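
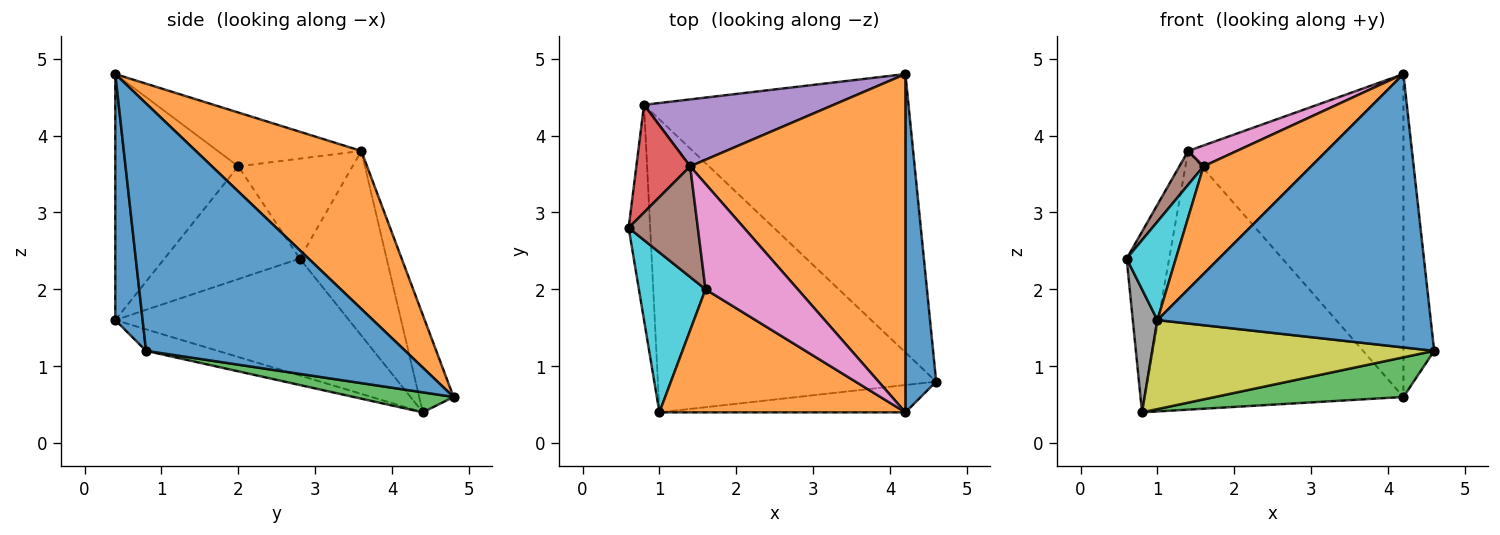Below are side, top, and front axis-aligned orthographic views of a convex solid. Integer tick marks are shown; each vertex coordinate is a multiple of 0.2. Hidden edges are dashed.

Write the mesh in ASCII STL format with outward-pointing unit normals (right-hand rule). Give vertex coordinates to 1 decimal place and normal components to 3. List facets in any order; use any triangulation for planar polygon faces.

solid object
 facet normal 0.986 0.117 0.122
  outer loop
   vertex 4.2 0.4 4.8
   vertex 4.6 0.8 1.2
   vertex 4.2 4.8 0.6
  endloop
 endfacet
 facet normal 0.469 0.610 0.639
  outer loop
   vertex 1.4 3.6 3.8
   vertex 4.2 0.4 4.8
   vertex 4.2 4.8 0.6
  endloop
 endfacet
 facet normal 0.075 -0.141 -0.987
  outer loop
   vertex 0.8 4.4 0.4
   vertex 4.2 4.8 0.6
   vertex 4.6 0.8 1.2
  endloop
 endfacet
 facet normal -0.869 0.425 0.253
  outer loop
   vertex 0.8 4.4 0.4
   vertex 0.6 2.8 2.4
   vertex 1.4 3.6 3.8
  endloop
 endfacet
 facet normal -0.128 0.960 0.248
  outer loop
   vertex 0.8 4.4 0.4
   vertex 1.4 3.6 3.8
   vertex 4.2 4.8 0.6
  endloop
 endfacet
 facet normal -0.810 -0.171 0.561
  outer loop
   vertex 1.6 2.0 3.6
   vertex 1.4 3.6 3.8
   vertex 0.6 2.8 2.4
  endloop
 endfacet
 facet normal -0.497 -0.169 0.851
  outer loop
   vertex 1.6 2.0 3.6
   vertex 4.2 0.4 4.8
   vertex 1.4 3.6 3.8
  endloop
 endfacet
 facet normal -0.978 -0.103 -0.180
  outer loop
   vertex 1.0 0.4 1.6
   vertex 0.6 2.8 2.4
   vertex 0.8 4.4 0.4
  endloop
 endfacet
 facet normal -0.074 -0.290 -0.954
  outer loop
   vertex 1.0 0.4 1.6
   vertex 0.8 4.4 0.4
   vertex 4.6 0.8 1.2
  endloop
 endfacet
 facet normal -0.822 -0.299 0.485
  outer loop
   vertex 1.0 0.4 1.6
   vertex 1.6 2.0 3.6
   vertex 0.6 2.8 2.4
  endloop
 endfacet
 facet normal 0.099 -0.990 -0.099
  outer loop
   vertex 1.0 0.4 1.6
   vertex 4.6 0.8 1.2
   vertex 4.2 0.4 4.8
  endloop
 endfacet
 facet normal -0.601 -0.526 0.601
  outer loop
   vertex 1.0 0.4 1.6
   vertex 4.2 0.4 4.8
   vertex 1.6 2.0 3.6
  endloop
 endfacet
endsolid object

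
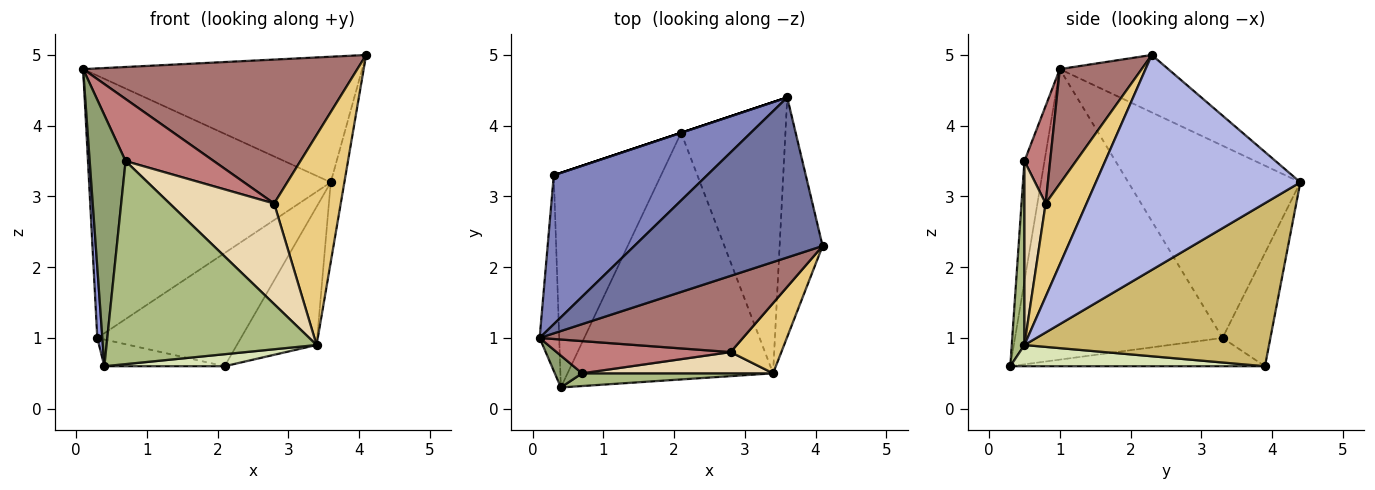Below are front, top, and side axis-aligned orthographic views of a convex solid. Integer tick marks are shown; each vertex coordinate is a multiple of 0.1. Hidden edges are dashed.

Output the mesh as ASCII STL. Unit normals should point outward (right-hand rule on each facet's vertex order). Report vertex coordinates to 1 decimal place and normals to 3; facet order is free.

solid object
 facet normal -0.233 0.600 0.765
  outer loop
   vertex 3.6 4.4 3.2
   vertex 0.1 1.0 4.8
   vertex 4.1 2.3 5.0
  endloop
 endfacet
 facet normal -0.526 0.739 0.420
  outer loop
   vertex 0.3 3.3 1.0
   vertex 0.1 1.0 4.8
   vertex 3.6 4.4 3.2
  endloop
 endfacet
 facet normal -0.997 -0.024 -0.067
  outer loop
   vertex 0.3 3.3 1.0
   vertex 0.4 0.3 0.6
   vertex 0.1 1.0 4.8
  endloop
 endfacet
 facet normal 0.978 0.065 -0.196
  outer loop
   vertex 3.4 0.5 0.9
   vertex 3.6 4.4 3.2
   vertex 4.1 2.3 5.0
  endloop
 endfacet
 facet normal -0.485 -0.868 0.110
  outer loop
   vertex 0.7 0.5 3.5
   vertex 0.1 1.0 4.8
   vertex 0.4 0.3 0.6
  endloop
 endfacet
 facet normal 0.060 -0.996 0.062
  outer loop
   vertex 0.7 0.5 3.5
   vertex 0.4 0.3 0.6
   vertex 3.4 0.5 0.9
  endloop
 endfacet
 facet normal -0.253 0.120 -0.960
  outer loop
   vertex 2.1 3.9 0.6
   vertex 0.4 0.3 0.6
   vertex 0.3 3.3 1.0
  endloop
 endfacet
 facet normal 0.103 -0.048 -0.994
  outer loop
   vertex 2.1 3.9 0.6
   vertex 3.4 0.5 0.9
   vertex 0.4 0.3 0.6
  endloop
 endfacet
 facet normal -0.316 0.949 0.000
  outer loop
   vertex 2.1 3.9 0.6
   vertex 0.3 3.3 1.0
   vertex 3.6 4.4 3.2
  endloop
 endfacet
 facet normal 0.812 0.265 -0.520
  outer loop
   vertex 2.1 3.9 0.6
   vertex 3.6 4.4 3.2
   vertex 3.4 0.5 0.9
  endloop
 endfacet
 facet normal 0.503 -0.820 0.274
  outer loop
   vertex 2.8 0.8 2.9
   vertex 3.4 0.5 0.9
   vertex 4.1 2.3 5.0
  endloop
 endfacet
 facet normal 0.195 -0.960 0.202
  outer loop
   vertex 2.8 0.8 2.9
   vertex 0.7 0.5 3.5
   vertex 3.4 0.5 0.9
  endloop
 endfacet
 facet normal 0.255 -0.855 0.452
  outer loop
   vertex 2.8 0.8 2.9
   vertex 4.1 2.3 5.0
   vertex 0.1 1.0 4.8
  endloop
 endfacet
 facet normal 0.250 -0.859 0.446
  outer loop
   vertex 2.8 0.8 2.9
   vertex 0.1 1.0 4.8
   vertex 0.7 0.5 3.5
  endloop
 endfacet
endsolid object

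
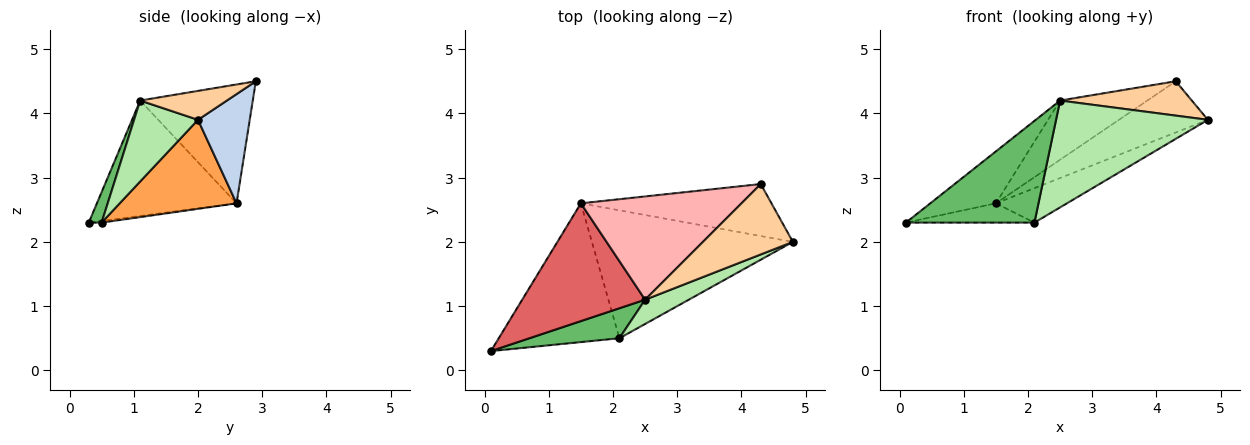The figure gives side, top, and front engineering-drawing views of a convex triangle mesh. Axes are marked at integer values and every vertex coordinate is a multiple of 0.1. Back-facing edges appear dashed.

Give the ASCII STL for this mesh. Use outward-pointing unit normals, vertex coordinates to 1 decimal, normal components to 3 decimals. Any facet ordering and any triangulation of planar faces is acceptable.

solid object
 facet normal -0.014 0.138 -0.990
  outer loop
   vertex 1.5 2.6 2.6
   vertex 2.1 0.5 2.3
   vertex 0.1 0.3 2.3
  endloop
 endfacet
 facet normal 0.378 0.650 -0.660
  outer loop
   vertex 1.5 2.6 2.6
   vertex 4.3 2.9 4.5
   vertex 4.8 2.0 3.9
  endloop
 endfacet
 facet normal 0.393 0.239 -0.888
  outer loop
   vertex 1.5 2.6 2.6
   vertex 4.8 2.0 3.9
   vertex 2.1 0.5 2.3
  endloop
 endfacet
 facet normal 0.278 -0.421 0.863
  outer loop
   vertex 2.5 1.1 4.2
   vertex 4.8 2.0 3.9
   vertex 4.3 2.9 4.5
  endloop
 endfacet
 facet normal 0.095 -0.955 0.281
  outer loop
   vertex 2.5 1.1 4.2
   vertex 0.1 0.3 2.3
   vertex 2.1 0.5 2.3
  endloop
 endfacet
 facet normal 0.380 -0.902 0.205
  outer loop
   vertex 2.5 1.1 4.2
   vertex 2.1 0.5 2.3
   vertex 4.8 2.0 3.9
  endloop
 endfacet
 facet normal -0.652 0.306 0.694
  outer loop
   vertex 2.5 1.1 4.2
   vertex 1.5 2.6 2.6
   vertex 0.1 0.3 2.3
  endloop
 endfacet
 facet normal -0.540 0.419 0.730
  outer loop
   vertex 2.5 1.1 4.2
   vertex 4.3 2.9 4.5
   vertex 1.5 2.6 2.6
  endloop
 endfacet
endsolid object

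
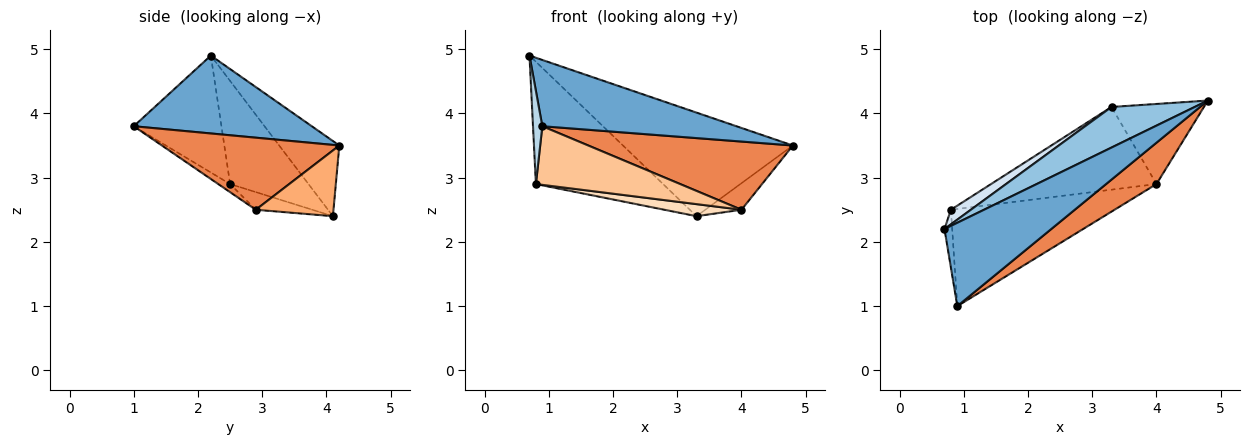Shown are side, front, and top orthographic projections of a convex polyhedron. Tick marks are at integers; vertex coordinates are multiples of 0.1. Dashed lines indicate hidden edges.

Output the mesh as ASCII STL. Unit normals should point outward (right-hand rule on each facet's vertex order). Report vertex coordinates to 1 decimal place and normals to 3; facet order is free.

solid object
 facet normal 0.496 -0.540 0.680
  outer loop
   vertex 0.9 1.0 3.8
   vertex 4.8 4.2 3.5
   vertex 0.7 2.2 4.9
  endloop
 endfacet
 facet normal -0.313 0.884 0.346
  outer loop
   vertex 3.3 4.1 2.4
   vertex 0.7 2.2 4.9
   vertex 4.8 4.2 3.5
  endloop
 endfacet
 facet normal -0.992 -0.105 -0.065
  outer loop
   vertex 0.8 2.5 2.9
   vertex 0.9 1.0 3.8
   vertex 0.7 2.2 4.9
  endloop
 endfacet
 facet normal -0.522 0.847 0.101
  outer loop
   vertex 0.8 2.5 2.9
   vertex 0.7 2.2 4.9
   vertex 3.3 4.1 2.4
  endloop
 endfacet
 facet normal 0.596 -0.687 0.416
  outer loop
   vertex 4.0 2.9 2.5
   vertex 4.8 4.2 3.5
   vertex 0.9 1.0 3.8
  endloop
 endfacet
 facet normal 0.560 0.261 -0.787
  outer loop
   vertex 4.0 2.9 2.5
   vertex 3.3 4.1 2.4
   vertex 4.8 4.2 3.5
  endloop
 endfacet
 facet normal -0.042 -0.516 -0.855
  outer loop
   vertex 4.0 2.9 2.5
   vertex 0.9 1.0 3.8
   vertex 0.8 2.5 2.9
  endloop
 endfacet
 facet normal -0.105 -0.143 -0.984
  outer loop
   vertex 4.0 2.9 2.5
   vertex 0.8 2.5 2.9
   vertex 3.3 4.1 2.4
  endloop
 endfacet
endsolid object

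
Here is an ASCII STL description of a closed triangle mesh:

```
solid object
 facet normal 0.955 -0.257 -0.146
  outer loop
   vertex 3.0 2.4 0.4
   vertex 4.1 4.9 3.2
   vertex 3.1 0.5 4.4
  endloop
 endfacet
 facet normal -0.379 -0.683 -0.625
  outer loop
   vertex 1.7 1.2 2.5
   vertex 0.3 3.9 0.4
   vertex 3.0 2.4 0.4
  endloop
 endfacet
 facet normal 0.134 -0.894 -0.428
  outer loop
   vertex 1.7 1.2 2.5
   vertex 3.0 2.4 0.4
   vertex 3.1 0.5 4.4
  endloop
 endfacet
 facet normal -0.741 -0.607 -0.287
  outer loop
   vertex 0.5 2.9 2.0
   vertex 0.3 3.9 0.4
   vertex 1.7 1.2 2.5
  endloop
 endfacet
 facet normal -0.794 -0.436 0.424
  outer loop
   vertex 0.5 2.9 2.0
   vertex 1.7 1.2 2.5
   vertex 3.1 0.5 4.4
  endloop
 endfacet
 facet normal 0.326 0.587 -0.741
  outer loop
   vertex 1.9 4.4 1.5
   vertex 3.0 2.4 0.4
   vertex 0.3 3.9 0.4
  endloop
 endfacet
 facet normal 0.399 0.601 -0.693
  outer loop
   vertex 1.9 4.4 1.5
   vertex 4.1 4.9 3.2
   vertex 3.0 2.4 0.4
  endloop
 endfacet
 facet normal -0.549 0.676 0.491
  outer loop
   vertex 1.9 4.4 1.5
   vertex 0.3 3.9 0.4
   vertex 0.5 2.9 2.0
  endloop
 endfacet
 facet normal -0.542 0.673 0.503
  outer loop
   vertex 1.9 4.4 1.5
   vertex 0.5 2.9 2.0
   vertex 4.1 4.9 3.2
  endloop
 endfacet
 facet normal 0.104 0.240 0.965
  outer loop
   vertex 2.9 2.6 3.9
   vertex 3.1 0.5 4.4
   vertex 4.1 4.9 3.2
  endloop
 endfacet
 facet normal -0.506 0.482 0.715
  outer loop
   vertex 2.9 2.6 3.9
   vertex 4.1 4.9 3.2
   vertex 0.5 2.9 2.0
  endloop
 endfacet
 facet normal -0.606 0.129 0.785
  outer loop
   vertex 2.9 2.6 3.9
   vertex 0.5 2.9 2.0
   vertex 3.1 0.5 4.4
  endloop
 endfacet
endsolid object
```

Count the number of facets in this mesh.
12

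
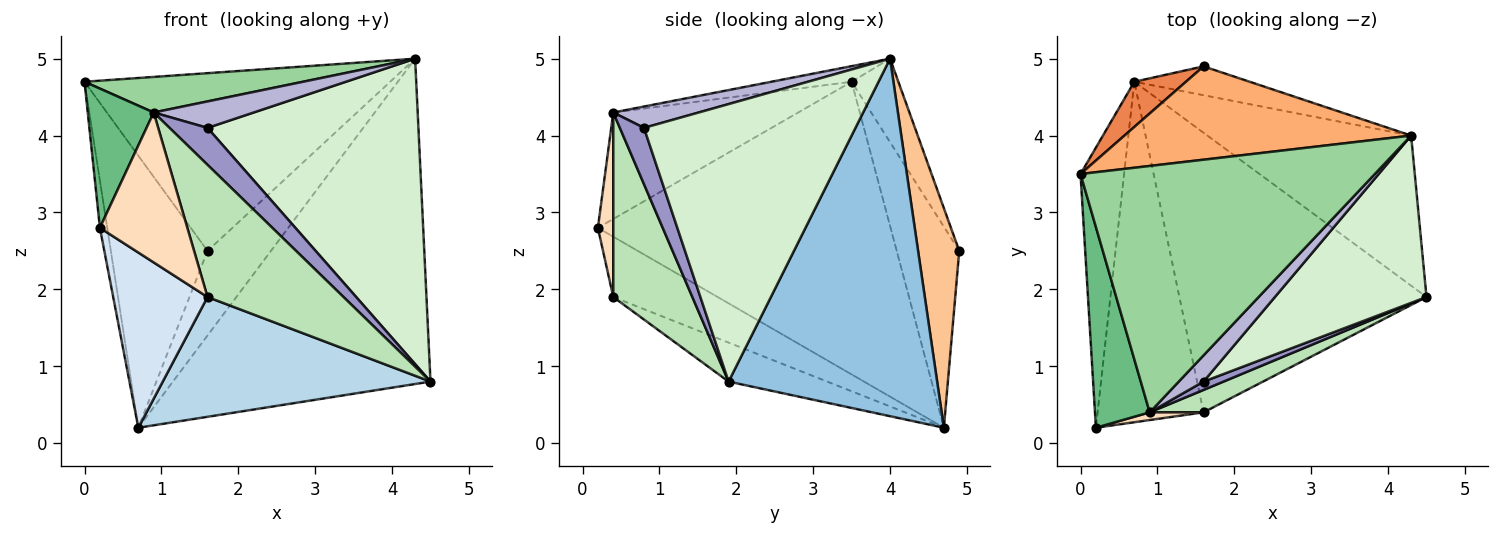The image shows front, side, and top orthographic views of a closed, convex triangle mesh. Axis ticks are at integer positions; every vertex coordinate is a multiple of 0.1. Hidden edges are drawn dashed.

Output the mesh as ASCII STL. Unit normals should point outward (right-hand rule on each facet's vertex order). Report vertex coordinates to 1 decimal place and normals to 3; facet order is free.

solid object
 facet normal -0.989 0.025 -0.147
  outer loop
   vertex 0.7 4.7 0.2
   vertex 0.2 0.2 2.8
   vertex 0.0 3.5 4.7
  endloop
 endfacet
 facet normal 0.592 0.732 -0.338
  outer loop
   vertex 4.3 4.0 5.0
   vertex 4.5 1.9 0.8
   vertex 0.7 4.7 0.2
  endloop
 endfacet
 facet normal -0.143 -0.390 -0.910
  outer loop
   vertex 1.6 0.4 1.9
   vertex 0.7 4.7 0.2
   vertex 4.5 1.9 0.8
  endloop
 endfacet
 facet normal -0.452 -0.408 -0.793
  outer loop
   vertex 1.6 0.4 1.9
   vertex 0.2 0.2 2.8
   vertex 0.7 4.7 0.2
  endloop
 endfacet
 facet normal -0.538 0.832 0.138
  outer loop
   vertex 1.6 4.9 2.5
   vertex 0.7 4.7 0.2
   vertex 0.0 3.5 4.7
  endloop
 endfacet
 facet normal -0.134 0.877 0.461
  outer loop
   vertex 1.6 4.9 2.5
   vertex 0.0 3.5 4.7
   vertex 4.3 4.0 5.0
  endloop
 endfacet
 facet normal 0.523 0.807 -0.275
  outer loop
   vertex 1.6 4.9 2.5
   vertex 4.3 4.0 5.0
   vertex 0.7 4.7 0.2
  endloop
 endfacet
 facet normal 0.173 -0.984 0.050
  outer loop
   vertex 0.9 0.4 4.3
   vertex 0.2 0.2 2.8
   vertex 1.6 0.4 1.9
  endloop
 endfacet
 facet normal -0.848 -0.302 0.436
  outer loop
   vertex 0.9 0.4 4.3
   vertex 0.0 3.5 4.7
   vertex 0.2 0.2 2.8
  endloop
 endfacet
 facet normal -0.052 -0.143 0.988
  outer loop
   vertex 0.9 0.4 4.3
   vertex 4.3 4.0 5.0
   vertex 0.0 3.5 4.7
  endloop
 endfacet
 facet normal 0.497 -0.855 0.145
  outer loop
   vertex 0.9 0.4 4.3
   vertex 1.6 0.4 1.9
   vertex 4.5 1.9 0.8
  endloop
 endfacet
 facet normal 0.660 -0.659 0.361
  outer loop
   vertex 1.6 0.8 4.1
   vertex 4.5 1.9 0.8
   vertex 4.3 4.0 5.0
  endloop
 endfacet
 facet normal 0.527 -0.829 0.187
  outer loop
   vertex 1.6 0.8 4.1
   vertex 0.9 0.4 4.3
   vertex 4.5 1.9 0.8
  endloop
 endfacet
 facet normal 0.519 -0.607 0.602
  outer loop
   vertex 1.6 0.8 4.1
   vertex 4.3 4.0 5.0
   vertex 0.9 0.4 4.3
  endloop
 endfacet
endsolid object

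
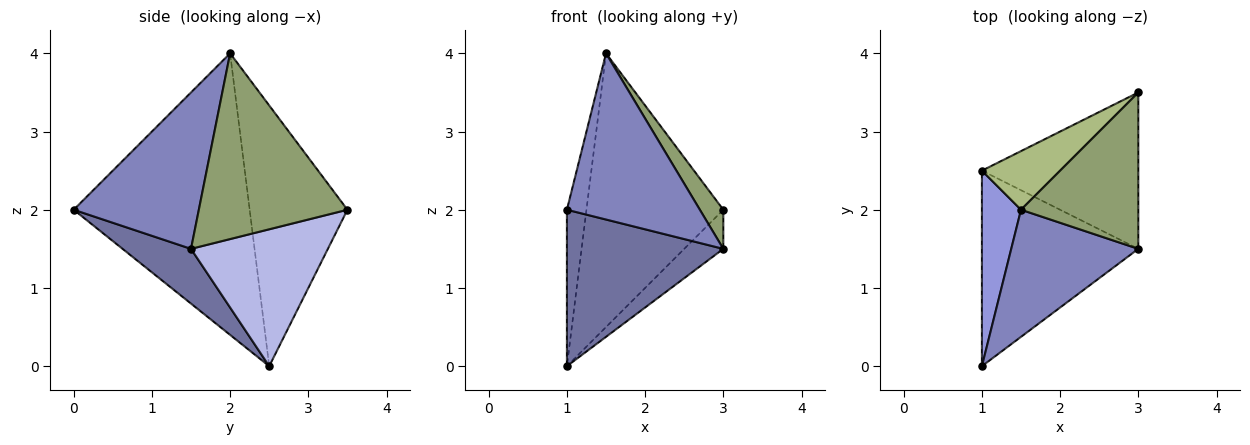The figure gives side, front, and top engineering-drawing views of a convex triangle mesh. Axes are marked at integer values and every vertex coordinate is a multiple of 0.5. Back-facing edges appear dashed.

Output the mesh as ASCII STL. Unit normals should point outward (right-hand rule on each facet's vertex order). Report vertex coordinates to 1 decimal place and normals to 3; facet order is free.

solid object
 facet normal 0.264 -0.603 -0.753
  outer loop
   vertex 1.0 2.5 0.0
   vertex 3.0 1.5 1.5
   vertex 1.0 0.0 2.0
  endloop
 endfacet
 facet normal 0.599 -0.636 0.487
  outer loop
   vertex 1.5 2.0 4.0
   vertex 1.0 0.0 2.0
   vertex 3.0 1.5 1.5
  endloop
 endfacet
 facet normal -0.985 0.109 0.137
  outer loop
   vertex 1.5 2.0 4.0
   vertex 1.0 2.5 0.0
   vertex 1.0 0.0 2.0
  endloop
 endfacet
 facet normal 0.647 0.185 -0.740
  outer loop
   vertex 3.0 3.5 2.0
   vertex 3.0 1.5 1.5
   vertex 1.0 2.5 0.0
  endloop
 endfacet
 facet normal 0.838 -0.132 0.529
  outer loop
   vertex 3.0 3.5 2.0
   vertex 1.5 2.0 4.0
   vertex 3.0 1.5 1.5
  endloop
 endfacet
 facet normal -0.573 0.802 0.172
  outer loop
   vertex 3.0 3.5 2.0
   vertex 1.0 2.5 0.0
   vertex 1.5 2.0 4.0
  endloop
 endfacet
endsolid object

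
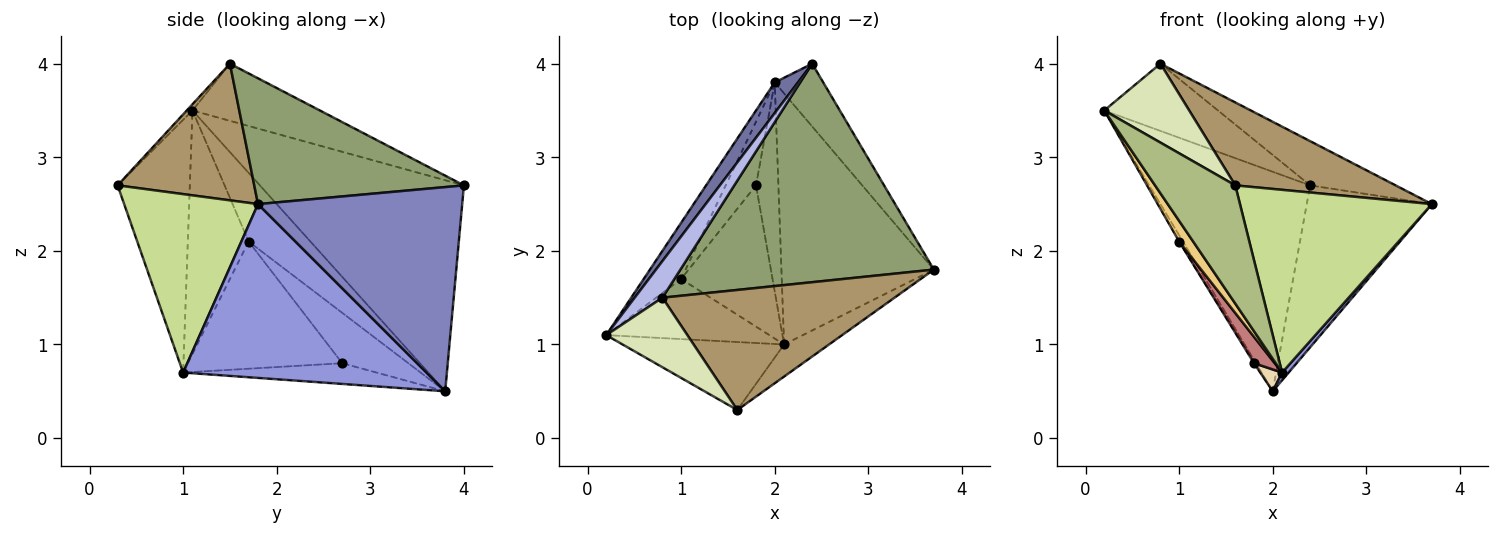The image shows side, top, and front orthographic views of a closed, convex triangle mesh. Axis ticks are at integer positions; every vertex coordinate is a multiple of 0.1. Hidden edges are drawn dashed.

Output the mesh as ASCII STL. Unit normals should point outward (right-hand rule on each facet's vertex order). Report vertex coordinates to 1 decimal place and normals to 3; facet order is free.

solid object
 facet normal -0.782 0.617 0.086
  outer loop
   vertex 2.0 3.8 0.5
   vertex 0.2 1.1 3.5
   vertex 2.4 4.0 2.7
  endloop
 endfacet
 facet normal 0.836 0.512 -0.198
  outer loop
   vertex 2.0 3.8 0.5
   vertex 2.4 4.0 2.7
   vertex 3.7 1.8 2.5
  endloop
 endfacet
 facet normal 0.752 -0.020 -0.659
  outer loop
   vertex 2.1 1.0 0.7
   vertex 2.0 3.8 0.5
   vertex 3.7 1.8 2.5
  endloop
 endfacet
 facet normal -0.701 0.626 0.341
  outer loop
   vertex 0.8 1.5 4.0
   vertex 2.4 4.0 2.7
   vertex 0.2 1.1 3.5
  endloop
 endfacet
 facet normal 0.437 0.178 0.881
  outer loop
   vertex 0.8 1.5 4.0
   vertex 3.7 1.8 2.5
   vertex 2.4 4.0 2.7
  endloop
 endfacet
 facet normal -0.615 -0.683 -0.393
  outer loop
   vertex 1.6 0.3 2.7
   vertex 0.2 1.1 3.5
   vertex 2.1 1.0 0.7
  endloop
 endfacet
 facet normal 0.566 -0.812 -0.143
  outer loop
   vertex 1.6 0.3 2.7
   vertex 2.1 1.0 0.7
   vertex 3.7 1.8 2.5
  endloop
 endfacet
 facet normal -0.051 -0.749 0.660
  outer loop
   vertex 1.6 0.3 2.7
   vertex 0.8 1.5 4.0
   vertex 0.2 1.1 3.5
  endloop
 endfacet
 facet normal 0.436 -0.512 0.740
  outer loop
   vertex 1.6 0.3 2.7
   vertex 3.7 1.8 2.5
   vertex 0.8 1.5 4.0
  endloop
 endfacet
 facet normal -0.877 0.053 -0.478
  outer loop
   vertex 1.0 1.7 2.1
   vertex 0.2 1.1 3.5
   vertex 2.0 3.8 0.5
  endloop
 endfacet
 facet normal -0.816 -0.188 -0.547
  outer loop
   vertex 1.0 1.7 2.1
   vertex 2.1 1.0 0.7
   vertex 0.2 1.1 3.5
  endloop
 endfacet
 facet normal -0.677 -0.076 -0.732
  outer loop
   vertex 1.8 2.7 0.8
   vertex 2.0 3.8 0.5
   vertex 2.1 1.0 0.7
  endloop
 endfacet
 facet normal -0.857 0.015 -0.516
  outer loop
   vertex 1.8 2.7 0.8
   vertex 1.0 1.7 2.1
   vertex 2.0 3.8 0.5
  endloop
 endfacet
 facet normal -0.807 -0.108 -0.580
  outer loop
   vertex 1.8 2.7 0.8
   vertex 2.1 1.0 0.7
   vertex 1.0 1.7 2.1
  endloop
 endfacet
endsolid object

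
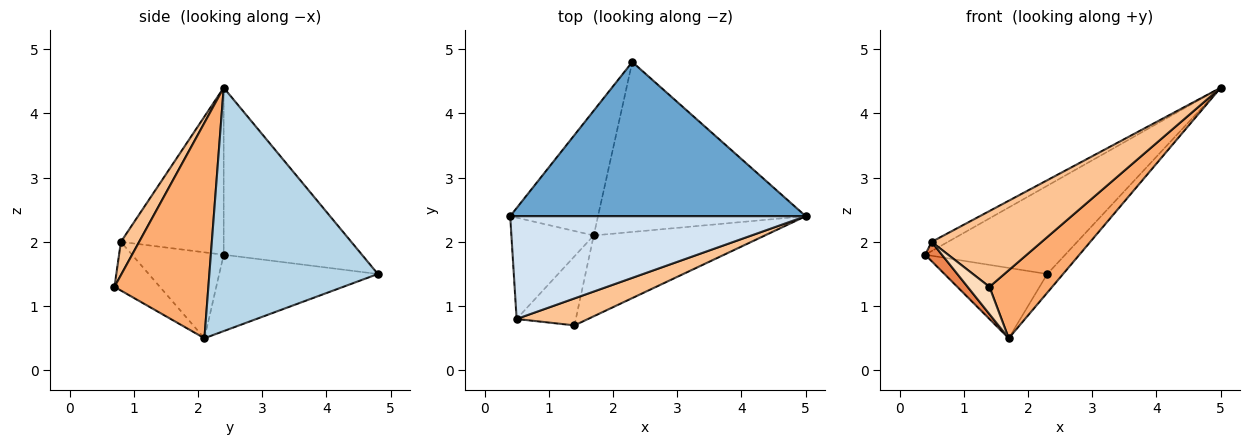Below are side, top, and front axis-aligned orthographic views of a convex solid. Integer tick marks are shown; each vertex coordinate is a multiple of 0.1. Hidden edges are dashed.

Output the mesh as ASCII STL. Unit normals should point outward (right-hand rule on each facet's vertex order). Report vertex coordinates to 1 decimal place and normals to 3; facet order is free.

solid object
 facet normal -0.440 0.446 0.779
  outer loop
   vertex 2.3 4.8 1.5
   vertex 0.4 2.4 1.8
   vertex 5.0 2.4 4.4
  endloop
 endfacet
 facet normal -0.604 0.391 -0.694
  outer loop
   vertex 1.7 2.1 0.5
   vertex 0.4 2.4 1.8
   vertex 2.3 4.8 1.5
  endloop
 endfacet
 facet normal 0.759 0.071 -0.647
  outer loop
   vertex 1.7 2.1 0.5
   vertex 2.3 4.8 1.5
   vertex 5.0 2.4 4.4
  endloop
 endfacet
 facet normal -0.491 0.078 0.868
  outer loop
   vertex 0.5 0.8 2.0
   vertex 5.0 2.4 4.4
   vertex 0.4 2.4 1.8
  endloop
 endfacet
 facet normal -0.716 -0.130 -0.686
  outer loop
   vertex 0.5 0.8 2.0
   vertex 0.4 2.4 1.8
   vertex 1.7 2.1 0.5
  endloop
 endfacet
 facet normal 0.694 -0.464 -0.551
  outer loop
   vertex 1.4 0.7 1.3
   vertex 1.7 2.1 0.5
   vertex 5.0 2.4 4.4
  endloop
 endfacet
 facet normal 0.154 -0.931 0.331
  outer loop
   vertex 1.4 0.7 1.3
   vertex 5.0 2.4 4.4
   vertex 0.5 0.8 2.0
  endloop
 endfacet
 facet normal -0.607 -0.292 -0.739
  outer loop
   vertex 1.4 0.7 1.3
   vertex 0.5 0.8 2.0
   vertex 1.7 2.1 0.5
  endloop
 endfacet
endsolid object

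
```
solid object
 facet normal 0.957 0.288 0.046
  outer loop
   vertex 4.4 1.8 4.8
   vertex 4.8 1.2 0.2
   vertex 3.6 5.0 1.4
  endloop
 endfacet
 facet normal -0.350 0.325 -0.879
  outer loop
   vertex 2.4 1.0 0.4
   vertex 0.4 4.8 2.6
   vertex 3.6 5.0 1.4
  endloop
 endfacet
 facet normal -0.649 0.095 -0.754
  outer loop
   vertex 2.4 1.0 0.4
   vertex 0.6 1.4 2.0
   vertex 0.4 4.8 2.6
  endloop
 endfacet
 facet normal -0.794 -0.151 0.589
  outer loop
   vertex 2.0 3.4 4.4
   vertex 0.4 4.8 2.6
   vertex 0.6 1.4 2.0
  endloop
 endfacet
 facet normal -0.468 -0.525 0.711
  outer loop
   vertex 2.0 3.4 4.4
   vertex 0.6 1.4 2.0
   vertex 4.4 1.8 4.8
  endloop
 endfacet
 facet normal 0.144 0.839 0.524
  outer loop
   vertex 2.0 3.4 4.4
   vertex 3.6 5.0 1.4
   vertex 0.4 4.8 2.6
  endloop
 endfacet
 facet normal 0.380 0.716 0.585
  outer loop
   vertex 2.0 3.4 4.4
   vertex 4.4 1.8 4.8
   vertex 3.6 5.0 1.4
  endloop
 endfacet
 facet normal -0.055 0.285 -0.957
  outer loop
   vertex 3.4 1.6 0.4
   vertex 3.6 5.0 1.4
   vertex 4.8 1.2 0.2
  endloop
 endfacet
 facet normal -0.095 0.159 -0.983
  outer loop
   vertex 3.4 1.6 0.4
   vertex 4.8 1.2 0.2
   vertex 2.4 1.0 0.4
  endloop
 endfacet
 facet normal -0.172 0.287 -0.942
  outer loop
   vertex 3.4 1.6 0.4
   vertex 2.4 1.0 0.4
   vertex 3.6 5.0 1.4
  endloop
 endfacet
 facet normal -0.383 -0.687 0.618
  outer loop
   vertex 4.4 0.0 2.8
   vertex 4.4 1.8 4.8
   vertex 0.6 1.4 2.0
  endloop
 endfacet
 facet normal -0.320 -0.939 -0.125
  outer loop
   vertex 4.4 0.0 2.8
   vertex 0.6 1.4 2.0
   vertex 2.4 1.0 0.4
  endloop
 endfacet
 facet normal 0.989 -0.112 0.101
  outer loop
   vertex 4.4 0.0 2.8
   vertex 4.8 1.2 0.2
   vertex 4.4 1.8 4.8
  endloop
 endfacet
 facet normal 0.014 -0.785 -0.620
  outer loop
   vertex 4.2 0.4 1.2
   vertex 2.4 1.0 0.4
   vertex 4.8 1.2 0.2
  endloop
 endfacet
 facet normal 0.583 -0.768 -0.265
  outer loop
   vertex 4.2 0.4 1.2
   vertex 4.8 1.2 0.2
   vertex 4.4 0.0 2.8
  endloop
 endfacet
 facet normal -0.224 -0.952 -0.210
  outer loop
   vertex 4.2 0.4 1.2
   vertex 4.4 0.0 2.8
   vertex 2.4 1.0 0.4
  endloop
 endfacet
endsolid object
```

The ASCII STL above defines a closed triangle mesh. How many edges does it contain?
24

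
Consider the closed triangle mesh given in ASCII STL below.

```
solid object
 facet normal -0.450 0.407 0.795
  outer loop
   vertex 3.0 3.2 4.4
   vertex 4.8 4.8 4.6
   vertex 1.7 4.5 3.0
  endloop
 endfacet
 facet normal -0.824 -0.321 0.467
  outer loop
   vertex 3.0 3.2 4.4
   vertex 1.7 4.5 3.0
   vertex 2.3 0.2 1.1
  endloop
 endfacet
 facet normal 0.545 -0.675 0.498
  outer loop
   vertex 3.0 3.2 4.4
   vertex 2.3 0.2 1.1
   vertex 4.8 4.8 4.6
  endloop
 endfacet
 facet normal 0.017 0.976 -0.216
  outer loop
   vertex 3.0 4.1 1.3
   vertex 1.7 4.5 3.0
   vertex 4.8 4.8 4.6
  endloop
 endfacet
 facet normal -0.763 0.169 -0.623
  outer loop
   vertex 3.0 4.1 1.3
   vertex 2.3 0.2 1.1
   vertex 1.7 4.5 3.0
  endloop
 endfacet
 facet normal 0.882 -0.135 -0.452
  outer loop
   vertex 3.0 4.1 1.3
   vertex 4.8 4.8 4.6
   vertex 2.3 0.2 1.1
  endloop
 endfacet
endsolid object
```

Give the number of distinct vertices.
5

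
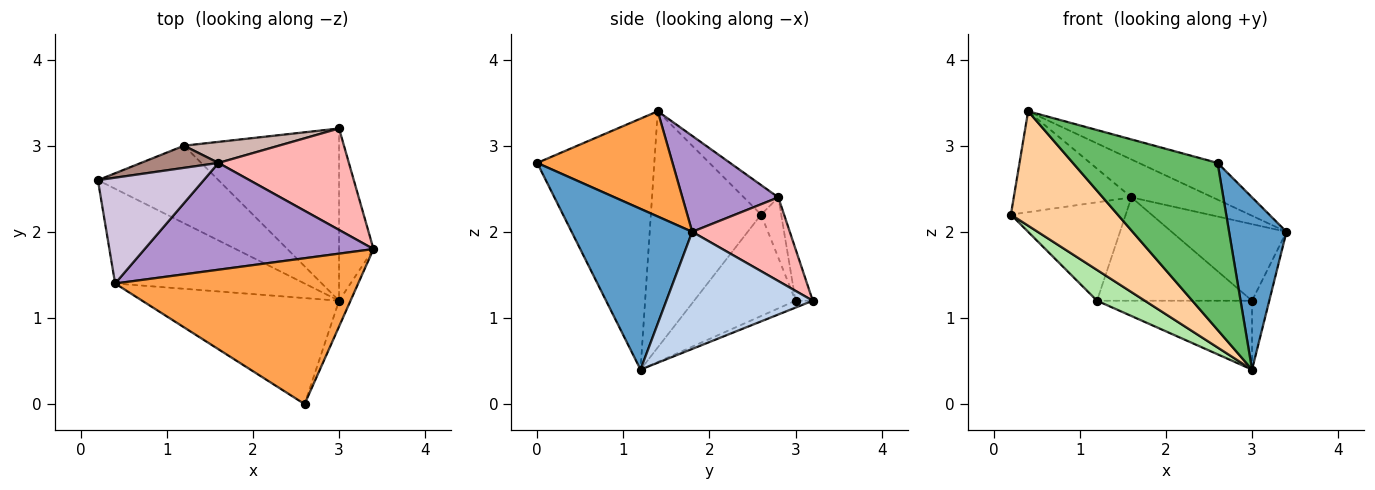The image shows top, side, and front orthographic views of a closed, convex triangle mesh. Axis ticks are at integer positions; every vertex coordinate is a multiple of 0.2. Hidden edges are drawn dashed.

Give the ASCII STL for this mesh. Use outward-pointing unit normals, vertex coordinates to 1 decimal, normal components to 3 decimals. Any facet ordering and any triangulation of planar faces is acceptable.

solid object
 facet normal 0.901 -0.429 -0.064
  outer loop
   vertex 3.0 1.2 0.4
   vertex 3.4 1.8 2.0
   vertex 2.6 0.0 2.8
  endloop
 endfacet
 facet normal 0.953 0.112 -0.280
  outer loop
   vertex 3.0 3.2 1.2
   vertex 3.4 1.8 2.0
   vertex 3.0 1.2 0.4
  endloop
 endfacet
 facet normal 0.387 0.225 0.894
  outer loop
   vertex 0.4 1.4 3.4
   vertex 2.6 0.0 2.8
   vertex 3.4 1.8 2.0
  endloop
 endfacet
 facet normal -0.622 -0.603 -0.499
  outer loop
   vertex 0.4 1.4 3.4
   vertex 0.2 2.6 2.2
   vertex 3.0 1.2 0.4
  endloop
 endfacet
 facet normal -0.564 -0.697 -0.443
  outer loop
   vertex 0.4 1.4 3.4
   vertex 3.0 1.2 0.4
   vertex 2.6 0.0 2.8
  endloop
 endfacet
 facet normal -0.616 -0.291 -0.732
  outer loop
   vertex 1.2 3.0 1.2
   vertex 3.0 1.2 0.4
   vertex 0.2 2.6 2.2
  endloop
 endfacet
 facet normal -0.041 0.371 -0.928
  outer loop
   vertex 1.2 3.0 1.2
   vertex 3.0 3.2 1.2
   vertex 3.0 1.2 0.4
  endloop
 endfacet
 facet normal 0.456 0.536 0.710
  outer loop
   vertex 1.6 2.8 2.4
   vertex 3.4 1.8 2.0
   vertex 3.0 3.2 1.2
  endloop
 endfacet
 facet normal 0.368 0.311 0.876
  outer loop
   vertex 1.6 2.8 2.4
   vertex 0.4 1.4 3.4
   vertex 3.4 1.8 2.0
  endloop
 endfacet
 facet normal -0.198 0.676 0.709
  outer loop
   vertex 1.6 2.8 2.4
   vertex 0.2 2.6 2.2
   vertex 0.4 1.4 3.4
  endloop
 endfacet
 facet normal -0.168 0.962 0.216
  outer loop
   vertex 1.6 2.8 2.4
   vertex 1.2 3.0 1.2
   vertex 0.2 2.6 2.2
  endloop
 endfacet
 facet normal -0.108 0.974 0.198
  outer loop
   vertex 1.6 2.8 2.4
   vertex 3.0 3.2 1.2
   vertex 1.2 3.0 1.2
  endloop
 endfacet
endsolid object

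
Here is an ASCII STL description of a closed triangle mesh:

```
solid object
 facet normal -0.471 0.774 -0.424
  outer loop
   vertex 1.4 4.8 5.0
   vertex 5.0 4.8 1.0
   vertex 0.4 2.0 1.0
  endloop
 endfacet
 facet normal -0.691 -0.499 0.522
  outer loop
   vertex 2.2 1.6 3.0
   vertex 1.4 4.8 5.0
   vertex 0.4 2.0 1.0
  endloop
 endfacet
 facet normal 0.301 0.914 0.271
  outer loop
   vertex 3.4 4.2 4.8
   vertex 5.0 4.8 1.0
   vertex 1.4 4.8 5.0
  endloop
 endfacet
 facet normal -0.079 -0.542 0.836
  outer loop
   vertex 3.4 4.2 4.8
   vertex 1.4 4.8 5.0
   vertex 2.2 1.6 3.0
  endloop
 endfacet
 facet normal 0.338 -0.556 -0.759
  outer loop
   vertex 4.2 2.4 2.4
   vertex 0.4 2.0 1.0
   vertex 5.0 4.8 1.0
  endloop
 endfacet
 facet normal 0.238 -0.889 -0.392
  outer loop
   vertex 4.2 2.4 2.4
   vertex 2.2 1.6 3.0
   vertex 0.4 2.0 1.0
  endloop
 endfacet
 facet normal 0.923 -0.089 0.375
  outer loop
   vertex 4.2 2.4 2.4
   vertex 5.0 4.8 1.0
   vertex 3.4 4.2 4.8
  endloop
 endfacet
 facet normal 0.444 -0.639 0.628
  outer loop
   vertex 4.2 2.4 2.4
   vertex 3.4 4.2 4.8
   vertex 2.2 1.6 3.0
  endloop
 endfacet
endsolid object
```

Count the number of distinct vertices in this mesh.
6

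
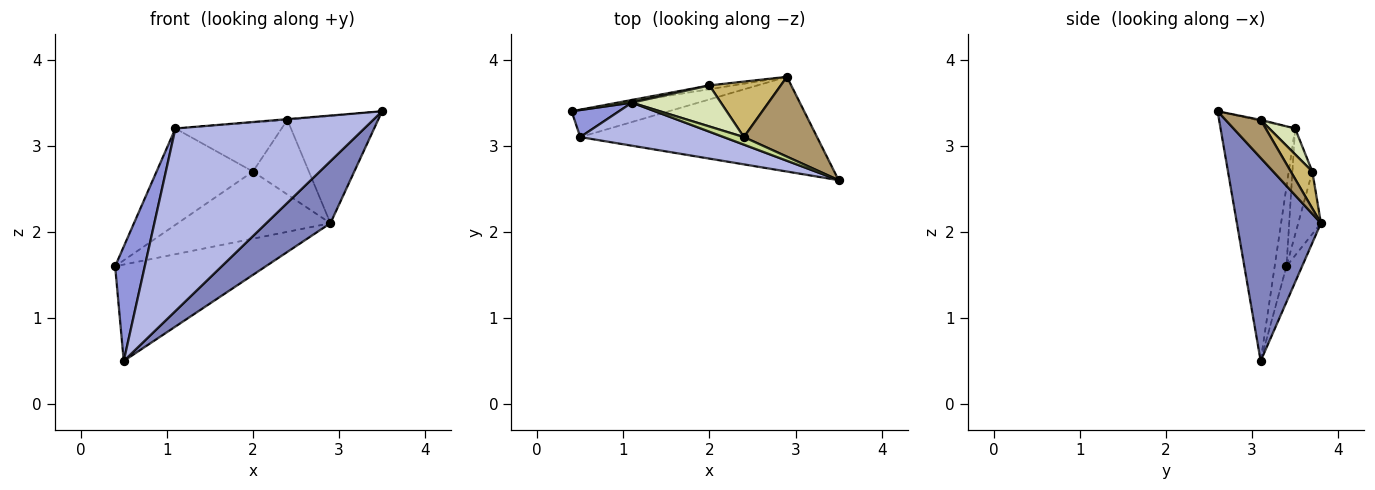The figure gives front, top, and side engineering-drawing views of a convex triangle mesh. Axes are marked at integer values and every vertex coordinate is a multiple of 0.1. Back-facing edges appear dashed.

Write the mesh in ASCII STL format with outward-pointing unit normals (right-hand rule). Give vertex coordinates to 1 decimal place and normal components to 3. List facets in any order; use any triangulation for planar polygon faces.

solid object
 facet normal -0.099 0.958 -0.270
  outer loop
   vertex 0.5 3.1 0.5
   vertex 0.4 3.4 1.6
   vertex 2.9 3.8 2.1
  endloop
 endfacet
 facet normal 0.583 -0.445 -0.680
  outer loop
   vertex 0.5 3.1 0.5
   vertex 2.9 3.8 2.1
   vertex 3.5 2.6 3.4
  endloop
 endfacet
 facet normal -0.361 -0.908 0.215
  outer loop
   vertex 1.1 3.5 3.2
   vertex 0.4 3.4 1.6
   vertex 0.5 3.1 0.5
  endloop
 endfacet
 facet normal -0.359 -0.909 0.214
  outer loop
   vertex 1.1 3.5 3.2
   vertex 0.5 3.1 0.5
   vertex 3.5 2.6 3.4
  endloop
 endfacet
 facet normal -0.147 0.988 -0.056
  outer loop
   vertex 2.0 3.7 2.7
   vertex 2.9 3.8 2.1
   vertex 0.4 3.4 1.6
  endloop
 endfacet
 facet normal -0.202 0.979 0.027
  outer loop
   vertex 2.0 3.7 2.7
   vertex 0.4 3.4 1.6
   vertex 1.1 3.5 3.2
  endloop
 endfacet
 facet normal -0.047 0.095 0.994
  outer loop
   vertex 2.4 3.1 3.3
   vertex 1.1 3.5 3.2
   vertex 3.5 2.6 3.4
  endloop
 endfacet
 facet normal 0.183 0.754 0.631
  outer loop
   vertex 2.4 3.1 3.3
   vertex 2.0 3.7 2.7
   vertex 1.1 3.5 3.2
  endloop
 endfacet
 facet normal 0.296 0.766 0.570
  outer loop
   vertex 2.4 3.1 3.3
   vertex 3.5 2.6 3.4
   vertex 2.9 3.8 2.1
  endloop
 endfacet
 facet normal 0.295 0.767 0.570
  outer loop
   vertex 2.4 3.1 3.3
   vertex 2.9 3.8 2.1
   vertex 2.0 3.7 2.7
  endloop
 endfacet
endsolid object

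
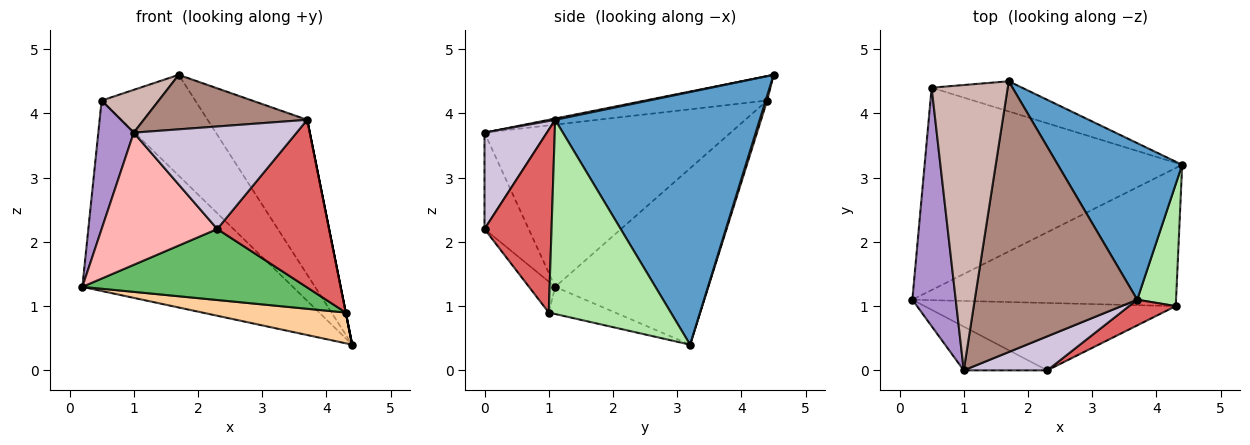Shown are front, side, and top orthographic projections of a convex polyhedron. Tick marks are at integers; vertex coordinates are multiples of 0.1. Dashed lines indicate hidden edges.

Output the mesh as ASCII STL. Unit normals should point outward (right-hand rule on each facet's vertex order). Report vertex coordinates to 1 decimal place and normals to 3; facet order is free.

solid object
 facet normal 0.822 0.400 0.405
  outer loop
   vertex 3.7 1.1 3.9
   vertex 4.4 3.2 0.4
   vertex 1.7 4.5 4.6
  endloop
 endfacet
 facet normal -0.446 0.613 -0.652
  outer loop
   vertex 0.5 4.4 4.2
   vertex 4.4 3.2 0.4
   vertex 0.2 1.1 1.3
  endloop
 endfacet
 facet normal 0.016 0.958 -0.286
  outer loop
   vertex 0.5 4.4 4.2
   vertex 1.7 4.5 4.6
   vertex 4.4 3.2 0.4
  endloop
 endfacet
 facet normal -0.100 -0.216 -0.971
  outer loop
   vertex 4.3 1.0 0.9
   vertex 0.2 1.1 1.3
   vertex 4.4 3.2 0.4
  endloop
 endfacet
 facet normal -0.085 -0.723 -0.686
  outer loop
   vertex 4.3 1.0 0.9
   vertex 2.3 0.0 2.2
   vertex 0.2 1.1 1.3
  endloop
 endfacet
 facet normal 0.981 0.000 0.196
  outer loop
   vertex 4.3 1.0 0.9
   vertex 4.4 3.2 0.4
   vertex 3.7 1.1 3.9
  endloop
 endfacet
 facet normal 0.510 -0.850 0.130
  outer loop
   vertex 4.3 1.0 0.9
   vertex 3.7 1.1 3.9
   vertex 2.3 0.0 2.2
  endloop
 endfacet
 facet normal -0.341 -0.892 -0.295
  outer loop
   vertex 1.0 0.0 3.7
   vertex 0.2 1.1 1.3
   vertex 2.3 0.0 2.2
  endloop
 endfacet
 facet normal -0.957 -0.138 0.256
  outer loop
   vertex 1.0 0.0 3.7
   vertex 0.5 4.4 4.2
   vertex 0.2 1.1 1.3
  endloop
 endfacet
 facet normal 0.342 -0.892 0.296
  outer loop
   vertex 1.0 0.0 3.7
   vertex 2.3 0.0 2.2
   vertex 3.7 1.1 3.9
  endloop
 endfacet
 facet normal 0.008 -0.197 0.980
  outer loop
   vertex 1.0 0.0 3.7
   vertex 3.7 1.1 3.9
   vertex 1.7 4.5 4.6
  endloop
 endfacet
 facet normal -0.302 -0.141 0.943
  outer loop
   vertex 1.0 0.0 3.7
   vertex 1.7 4.5 4.6
   vertex 0.5 4.4 4.2
  endloop
 endfacet
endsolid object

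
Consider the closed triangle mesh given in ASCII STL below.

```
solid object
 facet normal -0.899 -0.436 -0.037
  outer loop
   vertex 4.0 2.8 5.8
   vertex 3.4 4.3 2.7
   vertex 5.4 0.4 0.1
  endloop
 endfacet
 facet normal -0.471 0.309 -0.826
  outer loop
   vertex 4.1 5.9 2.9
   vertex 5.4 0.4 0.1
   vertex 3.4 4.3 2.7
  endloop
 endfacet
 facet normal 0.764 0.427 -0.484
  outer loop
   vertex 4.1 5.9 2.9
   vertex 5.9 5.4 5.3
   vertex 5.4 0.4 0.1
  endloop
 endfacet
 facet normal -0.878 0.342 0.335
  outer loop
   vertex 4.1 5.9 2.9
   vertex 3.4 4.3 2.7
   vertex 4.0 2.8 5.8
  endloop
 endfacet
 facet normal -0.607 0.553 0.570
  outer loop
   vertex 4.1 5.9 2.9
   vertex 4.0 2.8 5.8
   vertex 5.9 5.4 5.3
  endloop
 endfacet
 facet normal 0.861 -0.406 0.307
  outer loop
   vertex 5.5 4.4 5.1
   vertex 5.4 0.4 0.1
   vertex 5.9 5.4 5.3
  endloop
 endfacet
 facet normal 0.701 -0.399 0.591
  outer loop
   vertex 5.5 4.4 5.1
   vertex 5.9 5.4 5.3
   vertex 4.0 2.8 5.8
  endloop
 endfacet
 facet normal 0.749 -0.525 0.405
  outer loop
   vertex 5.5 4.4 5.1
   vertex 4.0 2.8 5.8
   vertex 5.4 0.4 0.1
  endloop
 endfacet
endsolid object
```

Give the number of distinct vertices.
6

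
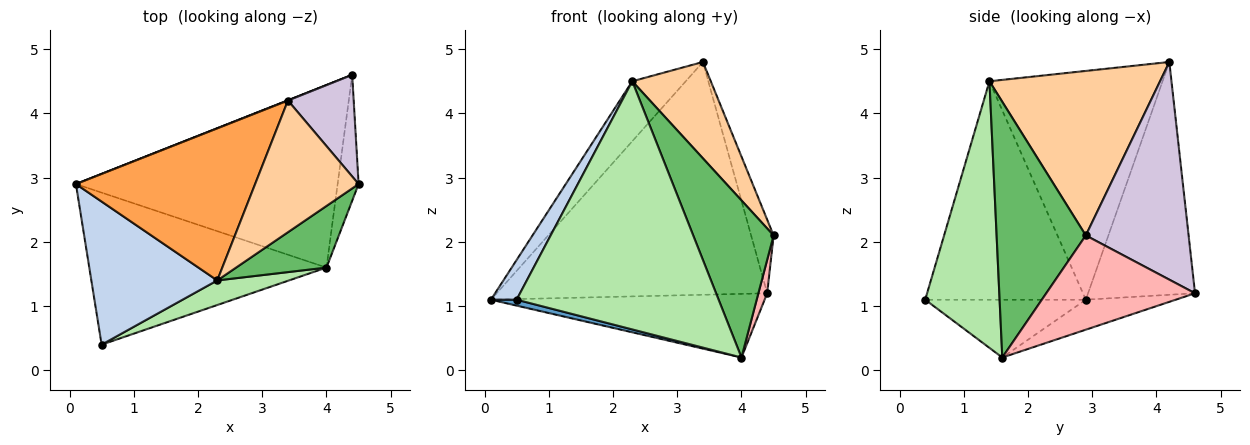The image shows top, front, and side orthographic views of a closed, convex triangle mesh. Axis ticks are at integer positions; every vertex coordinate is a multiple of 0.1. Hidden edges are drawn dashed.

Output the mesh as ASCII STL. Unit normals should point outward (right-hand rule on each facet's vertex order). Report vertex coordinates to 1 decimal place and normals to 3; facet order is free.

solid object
 facet normal -0.237 -0.038 -0.971
  outer loop
   vertex 4.0 1.6 0.2
   vertex 0.5 0.4 1.1
   vertex 0.1 2.9 1.1
  endloop
 endfacet
 facet normal -0.858 -0.137 0.495
  outer loop
   vertex 2.3 1.4 4.5
   vertex 0.1 2.9 1.1
   vertex 0.5 0.4 1.1
  endloop
 endfacet
 facet normal -0.765 0.236 0.599
  outer loop
   vertex 2.3 1.4 4.5
   vertex 3.4 4.2 4.8
   vertex 0.1 2.9 1.1
  endloop
 endfacet
 facet normal 0.789 -0.363 0.496
  outer loop
   vertex 2.3 1.4 4.5
   vertex 4.5 2.9 2.1
   vertex 3.4 4.2 4.8
  endloop
 endfacet
 facet normal 0.719 -0.648 0.254
  outer loop
   vertex 2.3 1.4 4.5
   vertex 4.0 1.6 0.2
   vertex 4.5 2.9 2.1
  endloop
 endfacet
 facet normal 0.344 -0.934 0.093
  outer loop
   vertex 2.3 1.4 4.5
   vertex 0.5 0.4 1.1
   vertex 4.0 1.6 0.2
  endloop
 endfacet
 facet normal -0.108 0.327 -0.939
  outer loop
   vertex 4.4 4.6 1.2
   vertex 4.0 1.6 0.2
   vertex 0.1 2.9 1.1
  endloop
 endfacet
 facet normal 0.974 -0.058 -0.217
  outer loop
   vertex 4.4 4.6 1.2
   vertex 4.5 2.9 2.1
   vertex 4.0 1.6 0.2
  endloop
 endfacet
 facet normal -0.368 0.930 0.001
  outer loop
   vertex 4.4 4.6 1.2
   vertex 0.1 2.9 1.1
   vertex 3.4 4.2 4.8
  endloop
 endfacet
 facet normal 0.937 0.205 0.283
  outer loop
   vertex 4.4 4.6 1.2
   vertex 3.4 4.2 4.8
   vertex 4.5 2.9 2.1
  endloop
 endfacet
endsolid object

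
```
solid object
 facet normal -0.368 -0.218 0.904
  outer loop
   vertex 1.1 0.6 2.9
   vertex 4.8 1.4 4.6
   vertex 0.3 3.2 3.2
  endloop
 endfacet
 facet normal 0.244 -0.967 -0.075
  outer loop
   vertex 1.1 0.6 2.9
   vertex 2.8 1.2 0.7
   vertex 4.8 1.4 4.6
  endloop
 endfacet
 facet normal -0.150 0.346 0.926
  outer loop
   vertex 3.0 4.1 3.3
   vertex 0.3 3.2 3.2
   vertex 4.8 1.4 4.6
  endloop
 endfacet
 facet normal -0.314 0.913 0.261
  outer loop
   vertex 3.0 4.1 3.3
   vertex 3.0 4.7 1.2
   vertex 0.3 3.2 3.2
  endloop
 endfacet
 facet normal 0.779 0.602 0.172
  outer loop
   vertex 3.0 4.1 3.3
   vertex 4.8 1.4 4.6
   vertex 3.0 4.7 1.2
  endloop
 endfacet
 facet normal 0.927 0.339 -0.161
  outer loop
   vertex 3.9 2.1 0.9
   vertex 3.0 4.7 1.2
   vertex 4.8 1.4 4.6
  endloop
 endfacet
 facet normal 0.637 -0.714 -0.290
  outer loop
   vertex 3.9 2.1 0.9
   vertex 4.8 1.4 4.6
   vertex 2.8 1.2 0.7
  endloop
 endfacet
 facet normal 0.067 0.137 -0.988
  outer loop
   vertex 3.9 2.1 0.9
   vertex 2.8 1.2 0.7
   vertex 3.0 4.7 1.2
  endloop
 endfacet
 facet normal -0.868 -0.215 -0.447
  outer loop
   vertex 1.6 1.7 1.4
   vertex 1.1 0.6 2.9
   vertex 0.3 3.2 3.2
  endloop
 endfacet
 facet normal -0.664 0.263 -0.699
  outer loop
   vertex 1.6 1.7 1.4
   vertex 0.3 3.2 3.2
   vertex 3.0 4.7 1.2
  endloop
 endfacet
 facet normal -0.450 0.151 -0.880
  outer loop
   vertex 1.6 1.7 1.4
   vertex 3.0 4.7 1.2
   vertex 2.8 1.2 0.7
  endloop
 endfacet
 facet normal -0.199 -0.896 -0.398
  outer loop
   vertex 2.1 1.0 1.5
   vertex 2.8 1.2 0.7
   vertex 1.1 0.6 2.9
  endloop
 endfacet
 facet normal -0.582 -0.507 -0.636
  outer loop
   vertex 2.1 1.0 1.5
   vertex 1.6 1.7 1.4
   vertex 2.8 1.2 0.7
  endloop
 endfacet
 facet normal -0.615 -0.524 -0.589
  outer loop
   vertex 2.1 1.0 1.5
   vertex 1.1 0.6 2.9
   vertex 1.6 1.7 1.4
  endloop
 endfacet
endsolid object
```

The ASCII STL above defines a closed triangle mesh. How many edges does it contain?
21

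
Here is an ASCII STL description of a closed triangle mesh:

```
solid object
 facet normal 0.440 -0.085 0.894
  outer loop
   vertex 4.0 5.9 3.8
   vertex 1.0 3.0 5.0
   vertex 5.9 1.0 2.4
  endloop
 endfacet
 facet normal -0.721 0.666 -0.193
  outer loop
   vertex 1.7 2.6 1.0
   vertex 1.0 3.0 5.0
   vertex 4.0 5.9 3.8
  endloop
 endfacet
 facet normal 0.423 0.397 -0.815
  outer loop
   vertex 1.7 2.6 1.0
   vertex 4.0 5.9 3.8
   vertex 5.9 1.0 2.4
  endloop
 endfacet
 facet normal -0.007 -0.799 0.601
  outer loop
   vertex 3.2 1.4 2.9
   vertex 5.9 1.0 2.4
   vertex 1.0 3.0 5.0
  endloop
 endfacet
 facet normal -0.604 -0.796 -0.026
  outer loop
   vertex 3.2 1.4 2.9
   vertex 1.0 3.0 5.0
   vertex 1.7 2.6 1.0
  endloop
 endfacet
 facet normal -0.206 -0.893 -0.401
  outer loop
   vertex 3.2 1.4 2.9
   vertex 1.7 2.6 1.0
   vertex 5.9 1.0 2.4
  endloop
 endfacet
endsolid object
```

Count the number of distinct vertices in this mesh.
5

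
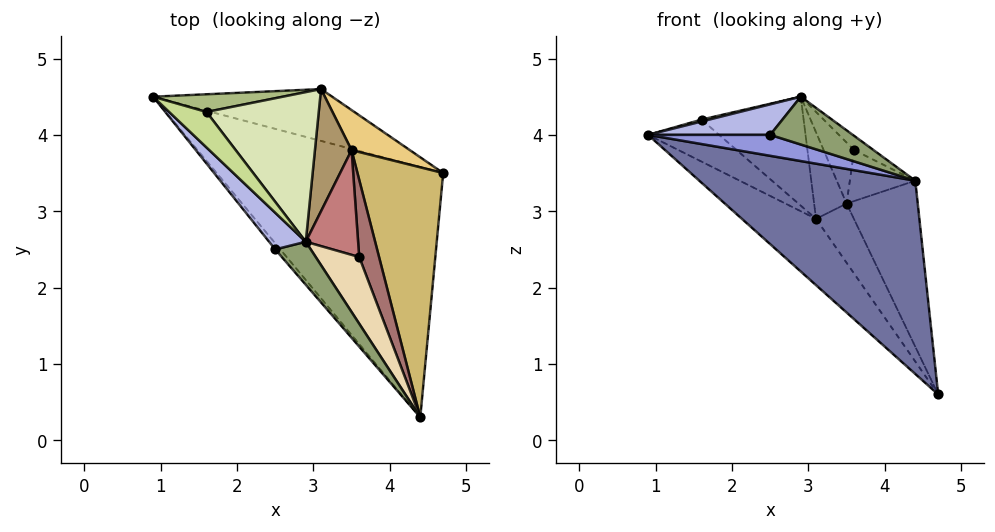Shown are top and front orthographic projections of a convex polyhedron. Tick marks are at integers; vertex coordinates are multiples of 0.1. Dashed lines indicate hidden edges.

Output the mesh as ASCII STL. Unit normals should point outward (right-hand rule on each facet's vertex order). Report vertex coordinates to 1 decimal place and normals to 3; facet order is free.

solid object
 facet normal -0.656 -0.461 -0.597
  outer loop
   vertex 4.4 0.3 3.4
   vertex 0.9 4.5 4.0
   vertex 4.7 3.5 0.6
  endloop
 endfacet
 facet normal -0.325 0.745 -0.582
  outer loop
   vertex 3.1 4.6 2.9
   vertex 4.7 3.5 0.6
   vertex 0.9 4.5 4.0
  endloop
 endfacet
 facet normal -0.768 -0.615 -0.179
  outer loop
   vertex 2.5 2.5 4.0
   vertex 0.9 4.5 4.0
   vertex 4.4 0.3 3.4
  endloop
 endfacet
 facet normal -0.625 -0.500 0.600
  outer loop
   vertex 2.5 2.5 4.0
   vertex 2.9 2.6 4.5
   vertex 0.9 4.5 4.0
  endloop
 endfacet
 facet normal -0.545 -0.624 0.561
  outer loop
   vertex 2.5 2.5 4.0
   vertex 4.4 0.3 3.4
   vertex 2.9 2.6 4.5
  endloop
 endfacet
 facet normal 0.151 0.911 0.384
  outer loop
   vertex 1.6 4.3 4.2
   vertex 3.1 4.6 2.9
   vertex 0.9 4.5 4.0
  endloop
 endfacet
 facet normal -0.288 -0.051 0.956
  outer loop
   vertex 1.6 4.3 4.2
   vertex 0.9 4.5 4.0
   vertex 2.9 2.6 4.5
  endloop
 endfacet
 facet normal 0.504 0.508 0.698
  outer loop
   vertex 1.6 4.3 4.2
   vertex 2.9 2.6 4.5
   vertex 3.1 4.6 2.9
  endloop
 endfacet
 facet normal 0.599 0.463 0.653
  outer loop
   vertex 3.5 3.8 3.1
   vertex 3.1 4.6 2.9
   vertex 2.9 2.6 4.5
  endloop
 endfacet
 facet normal 0.882 0.260 0.392
  outer loop
   vertex 3.5 3.8 3.1
   vertex 4.4 0.3 3.4
   vertex 4.7 3.5 0.6
  endloop
 endfacet
 facet normal 0.809 0.487 0.330
  outer loop
   vertex 3.5 3.8 3.1
   vertex 4.7 3.5 0.6
   vertex 3.1 4.6 2.9
  endloop
 endfacet
 facet normal 0.720 0.145 0.679
  outer loop
   vertex 3.6 2.4 3.8
   vertex 2.9 2.6 4.5
   vertex 4.4 0.3 3.4
  endloop
 endfacet
 facet normal 0.881 0.260 0.395
  outer loop
   vertex 3.6 2.4 3.8
   vertex 4.4 0.3 3.4
   vertex 3.5 3.8 3.1
  endloop
 endfacet
 facet normal 0.710 0.355 0.608
  outer loop
   vertex 3.6 2.4 3.8
   vertex 3.5 3.8 3.1
   vertex 2.9 2.6 4.5
  endloop
 endfacet
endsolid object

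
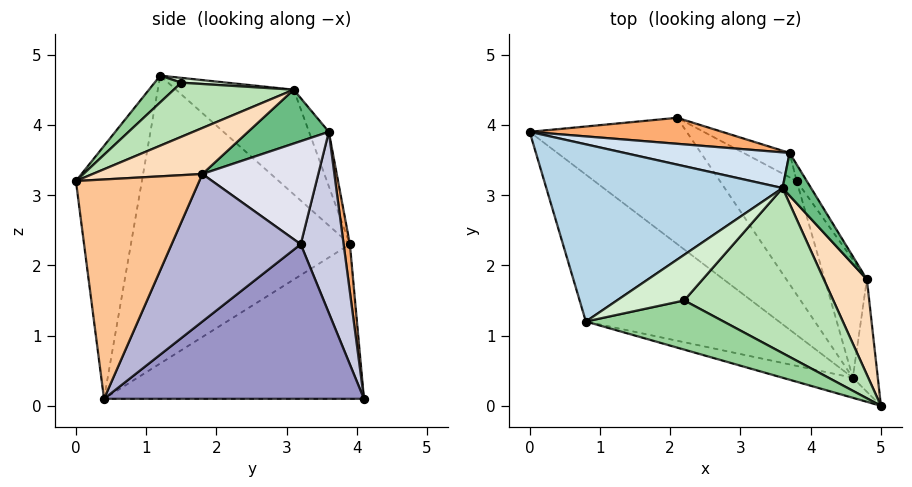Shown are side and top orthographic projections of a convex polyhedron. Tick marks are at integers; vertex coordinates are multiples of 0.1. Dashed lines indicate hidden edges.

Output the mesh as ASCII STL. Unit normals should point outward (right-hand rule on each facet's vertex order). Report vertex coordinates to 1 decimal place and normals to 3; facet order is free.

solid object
 facet normal -0.667 -0.595 -0.448
  outer loop
   vertex 4.6 0.4 0.1
   vertex 0.8 1.2 4.7
   vertex 0.0 3.9 2.3
  endloop
 endfacet
 facet normal -0.301 -0.950 -0.084
  outer loop
   vertex 4.6 0.4 0.1
   vertex 5.0 0.0 3.2
   vertex 0.8 1.2 4.7
  endloop
 endfacet
 facet normal -0.333 0.570 0.752
  outer loop
   vertex 3.6 3.1 4.5
   vertex 0.0 3.9 2.3
   vertex 0.8 1.2 4.7
  endloop
 endfacet
 facet normal -0.200 0.769 0.607
  outer loop
   vertex 3.6 3.1 4.5
   vertex 3.7 3.6 3.9
   vertex 0.0 3.9 2.3
  endloop
 endfacet
 facet normal -0.634 -0.428 -0.644
  outer loop
   vertex 2.1 4.1 0.1
   vertex 4.6 0.4 0.1
   vertex 0.0 3.9 2.3
  endloop
 endfacet
 facet normal 0.029 0.993 0.118
  outer loop
   vertex 2.1 4.1 0.1
   vertex 0.0 3.9 2.3
   vertex 3.7 3.6 3.9
  endloop
 endfacet
 facet normal 0.987 0.116 -0.112
  outer loop
   vertex 4.8 1.8 3.3
   vertex 5.0 0.0 3.2
   vertex 4.6 0.4 0.1
  endloop
 endfacet
 facet normal 0.729 0.043 0.683
  outer loop
   vertex 4.8 1.8 3.3
   vertex 3.6 3.1 4.5
   vertex 5.0 0.0 3.2
  endloop
 endfacet
 facet normal 0.825 0.359 0.436
  outer loop
   vertex 4.8 1.8 3.3
   vertex 3.7 3.6 3.9
   vertex 3.6 3.1 4.5
  endloop
 endfacet
 facet normal 0.166 -0.489 0.856
  outer loop
   vertex 2.2 1.5 4.6
   vertex 0.8 1.2 4.7
   vertex 5.0 0.0 3.2
  endloop
 endfacet
 facet normal 0.332 -0.233 0.914
  outer loop
   vertex 2.2 1.5 4.6
   vertex 5.0 0.0 3.2
   vertex 3.6 3.1 4.5
  endloop
 endfacet
 facet normal 0.071 0.000 0.997
  outer loop
   vertex 2.2 1.5 4.6
   vertex 3.6 3.1 4.5
   vertex 0.8 1.2 4.7
  endloop
 endfacet
 facet normal 0.766 0.518 -0.380
  outer loop
   vertex 3.8 3.2 2.3
   vertex 4.6 0.4 0.1
   vertex 2.1 4.1 0.1
  endloop
 endfacet
 facet normal 0.863 0.440 -0.247
  outer loop
   vertex 3.8 3.2 2.3
   vertex 4.8 1.8 3.3
   vertex 4.6 0.4 0.1
  endloop
 endfacet
 facet normal 0.612 0.775 -0.156
  outer loop
   vertex 3.8 3.2 2.3
   vertex 2.1 4.1 0.1
   vertex 3.7 3.6 3.9
  endloop
 endfacet
 facet normal 0.838 0.540 -0.083
  outer loop
   vertex 3.8 3.2 2.3
   vertex 3.7 3.6 3.9
   vertex 4.8 1.8 3.3
  endloop
 endfacet
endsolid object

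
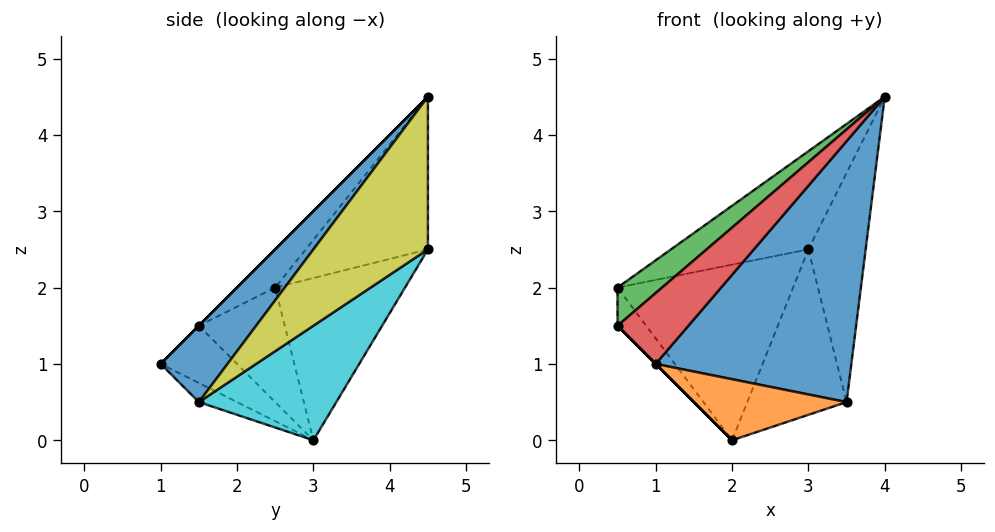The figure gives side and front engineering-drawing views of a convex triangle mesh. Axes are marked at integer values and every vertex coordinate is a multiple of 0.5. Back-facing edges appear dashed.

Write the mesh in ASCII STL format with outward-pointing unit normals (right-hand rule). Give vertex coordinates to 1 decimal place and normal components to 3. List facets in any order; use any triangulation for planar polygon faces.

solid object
 facet normal 0.269 -0.786 0.556
  outer loop
   vertex 3.5 1.5 0.5
   vertex 4.0 4.5 4.5
   vertex 1.0 1.0 1.0
  endloop
 endfacet
 facet normal -0.101 -0.404 -0.909
  outer loop
   vertex 3.5 1.5 0.5
   vertex 1.0 1.0 1.0
   vertex 2.0 3.0 0.0
  endloop
 endfacet
 facet normal -0.358 -0.418 0.835
  outer loop
   vertex 0.5 1.5 1.5
   vertex 4.0 4.5 4.5
   vertex 0.5 2.5 2.0
  endloop
 endfacet
 facet normal 0.000 -0.707 0.707
  outer loop
   vertex 0.5 1.5 1.5
   vertex 1.0 1.0 1.0
   vertex 4.0 4.5 4.5
  endloop
 endfacet
 facet normal -0.802 0.267 -0.535
  outer loop
   vertex 0.5 1.5 1.5
   vertex 0.5 2.5 2.0
   vertex 2.0 3.0 0.0
  endloop
 endfacet
 facet normal -0.707 0.000 -0.707
  outer loop
   vertex 0.5 1.5 1.5
   vertex 2.0 3.0 0.0
   vertex 1.0 1.0 1.0
  endloop
 endfacet
 facet normal -0.630 0.709 0.315
  outer loop
   vertex 3.0 4.5 2.5
   vertex 0.5 2.5 2.0
   vertex 4.0 4.5 4.5
  endloop
 endfacet
 facet normal -0.577 0.781 -0.238
  outer loop
   vertex 3.0 4.5 2.5
   vertex 2.0 3.0 0.0
   vertex 0.5 2.5 2.0
  endloop
 endfacet
 facet normal 0.816 0.408 -0.408
  outer loop
   vertex 3.0 4.5 2.5
   vertex 4.0 4.5 4.5
   vertex 3.5 1.5 0.5
  endloop
 endfacet
 facet normal 0.672 0.485 -0.560
  outer loop
   vertex 3.0 4.5 2.5
   vertex 3.5 1.5 0.5
   vertex 2.0 3.0 0.0
  endloop
 endfacet
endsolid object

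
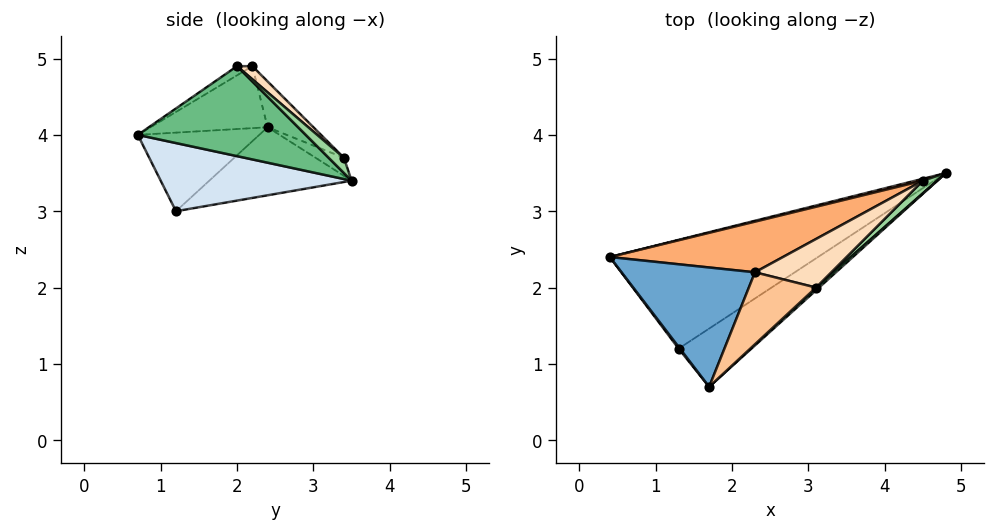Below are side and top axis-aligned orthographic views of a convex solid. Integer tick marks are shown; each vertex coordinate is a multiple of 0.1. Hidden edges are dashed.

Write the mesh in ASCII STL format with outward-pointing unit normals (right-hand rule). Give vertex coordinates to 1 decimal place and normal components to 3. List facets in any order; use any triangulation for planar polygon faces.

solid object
 facet normal -0.394 -0.352 0.849
  outer loop
   vertex 2.3 2.2 4.9
   vertex 0.4 2.4 4.1
   vertex 1.7 0.7 4.0
  endloop
 endfacet
 facet normal -0.262 0.538 -0.801
  outer loop
   vertex 1.3 1.2 3.0
   vertex 0.4 2.4 4.1
   vertex 4.8 3.5 3.4
  endloop
 endfacet
 facet normal -0.794 -0.608 0.014
  outer loop
   vertex 1.3 1.2 3.0
   vertex 1.7 0.7 4.0
   vertex 0.4 2.4 4.1
  endloop
 endfacet
 facet normal 0.505 -0.674 -0.539
  outer loop
   vertex 1.3 1.2 3.0
   vertex 4.8 3.5 3.4
   vertex 1.7 0.7 4.0
  endloop
 endfacet
 facet normal -0.227 0.969 0.096
  outer loop
   vertex 4.5 3.4 3.7
   vertex 4.8 3.5 3.4
   vertex 0.4 2.4 4.1
  endloop
 endfacet
 facet normal -0.146 0.821 0.552
  outer loop
   vertex 4.5 3.4 3.7
   vertex 0.4 2.4 4.1
   vertex 2.3 2.2 4.9
  endloop
 endfacet
 facet normal -0.119 -0.475 0.872
  outer loop
   vertex 3.1 2.0 4.9
   vertex 2.3 2.2 4.9
   vertex 1.7 0.7 4.0
  endloop
 endfacet
 facet normal 0.140 0.560 0.817
  outer loop
   vertex 3.1 2.0 4.9
   vertex 4.5 3.4 3.7
   vertex 2.3 2.2 4.9
  endloop
 endfacet
 facet normal 0.673 -0.740 0.022
  outer loop
   vertex 3.1 2.0 4.9
   vertex 1.7 0.7 4.0
   vertex 4.8 3.5 3.4
  endloop
 endfacet
 facet normal 0.723 -0.145 0.675
  outer loop
   vertex 3.1 2.0 4.9
   vertex 4.8 3.5 3.4
   vertex 4.5 3.4 3.7
  endloop
 endfacet
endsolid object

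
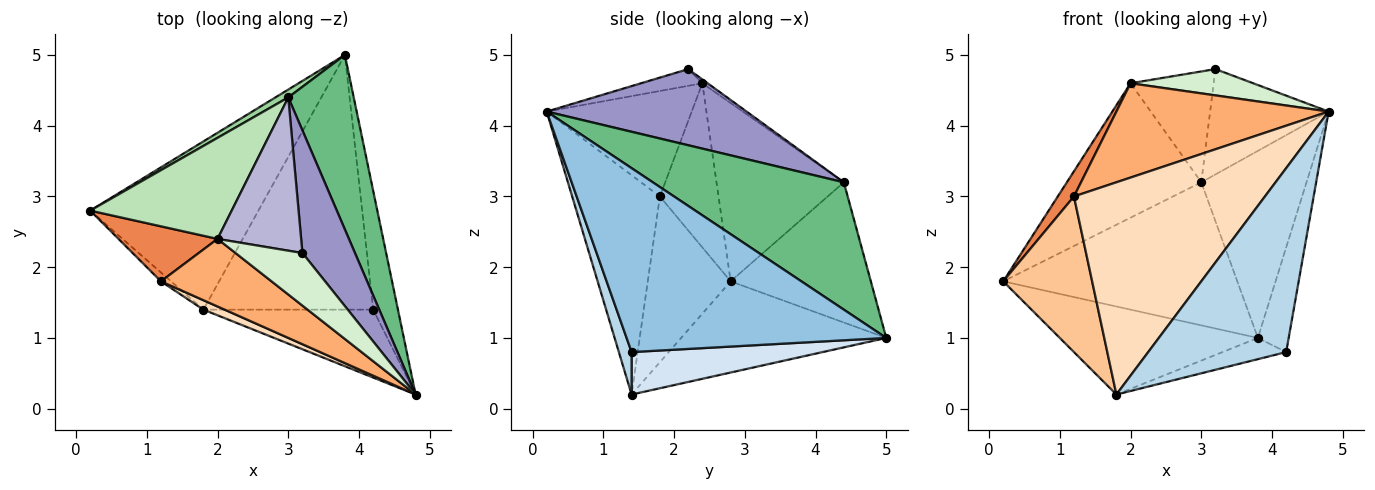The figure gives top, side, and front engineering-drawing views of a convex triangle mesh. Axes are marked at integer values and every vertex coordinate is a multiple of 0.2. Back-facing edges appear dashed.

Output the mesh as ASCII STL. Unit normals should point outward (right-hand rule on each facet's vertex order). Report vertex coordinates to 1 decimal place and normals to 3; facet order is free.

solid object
 facet normal -0.433 0.418 -0.799
  outer loop
   vertex 1.8 1.4 0.2
   vertex 0.2 2.8 1.8
   vertex 3.8 5.0 1.0
  endloop
 endfacet
 facet normal 0.984 0.117 -0.133
  outer loop
   vertex 4.2 1.4 0.8
   vertex 3.8 5.0 1.0
   vertex 4.8 0.2 4.2
  endloop
 endfacet
 facet normal 0.086 -0.935 -0.345
  outer loop
   vertex 4.2 1.4 0.8
   vertex 4.8 0.2 4.2
   vertex 1.8 1.4 0.2
  endloop
 endfacet
 facet normal 0.242 0.081 -0.967
  outer loop
   vertex 4.2 1.4 0.8
   vertex 1.8 1.4 0.2
   vertex 3.8 5.0 1.0
  endloop
 endfacet
 facet normal -0.833 -0.230 0.503
  outer loop
   vertex 1.2 1.8 3.0
   vertex 2.0 2.4 4.6
   vertex 0.2 2.8 1.8
  endloop
 endfacet
 facet normal -0.486 -0.711 0.509
  outer loop
   vertex 1.2 1.8 3.0
   vertex 4.8 0.2 4.2
   vertex 2.0 2.4 4.6
  endloop
 endfacet
 facet normal -0.681 -0.731 -0.042
  outer loop
   vertex 1.2 1.8 3.0
   vertex 0.2 2.8 1.8
   vertex 1.8 1.4 0.2
  endloop
 endfacet
 facet normal -0.417 -0.908 0.040
  outer loop
   vertex 1.2 1.8 3.0
   vertex 1.8 1.4 0.2
   vertex 4.8 0.2 4.2
  endloop
 endfacet
 facet normal 0.799 0.440 0.410
  outer loop
   vertex 3.0 4.4 3.2
   vertex 4.8 0.2 4.2
   vertex 3.8 5.0 1.0
  endloop
 endfacet
 facet normal -0.513 0.857 0.047
  outer loop
   vertex 3.0 4.4 3.2
   vertex 3.8 5.0 1.0
   vertex 0.2 2.8 1.8
  endloop
 endfacet
 facet normal -0.604 0.637 0.479
  outer loop
   vertex 3.0 4.4 3.2
   vertex 0.2 2.8 1.8
   vertex 2.0 2.4 4.6
  endloop
 endfacet
 facet normal -0.218 -0.436 0.873
  outer loop
   vertex 3.2 2.2 4.8
   vertex 2.0 2.4 4.6
   vertex 4.8 0.2 4.2
  endloop
 endfacet
 facet normal 0.740 0.439 0.511
  outer loop
   vertex 3.2 2.2 4.8
   vertex 4.8 0.2 4.2
   vertex 3.0 4.4 3.2
  endloop
 endfacet
 facet normal -0.037 0.586 0.810
  outer loop
   vertex 3.2 2.2 4.8
   vertex 3.0 4.4 3.2
   vertex 2.0 2.4 4.6
  endloop
 endfacet
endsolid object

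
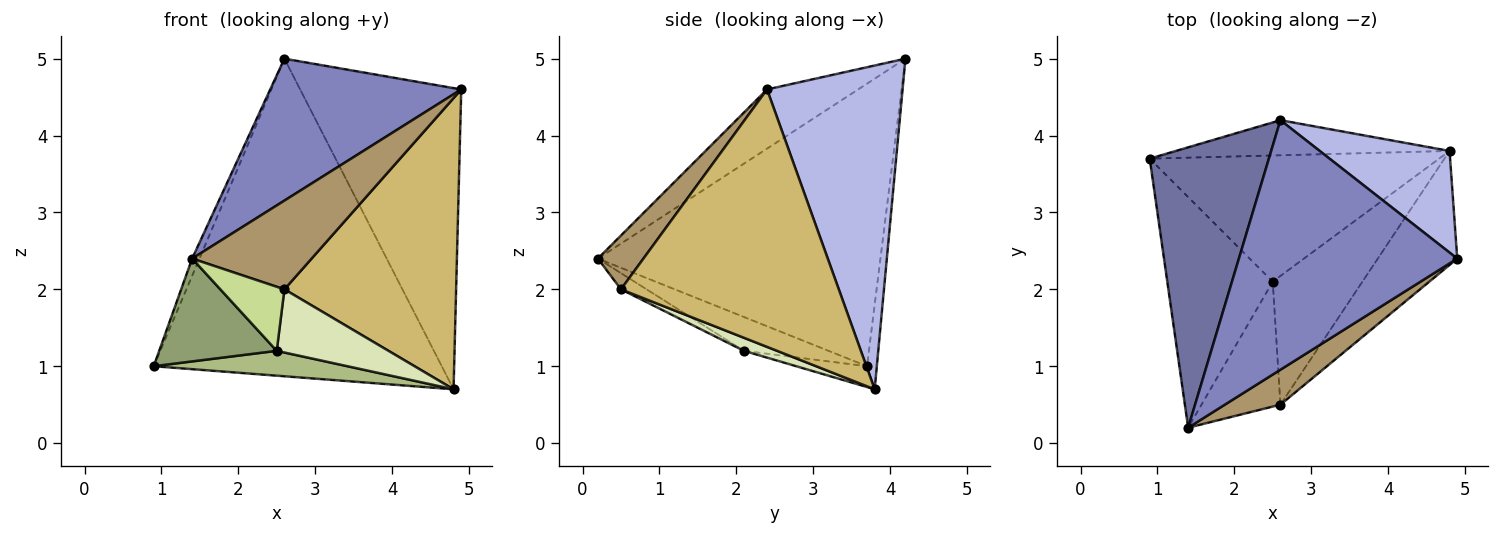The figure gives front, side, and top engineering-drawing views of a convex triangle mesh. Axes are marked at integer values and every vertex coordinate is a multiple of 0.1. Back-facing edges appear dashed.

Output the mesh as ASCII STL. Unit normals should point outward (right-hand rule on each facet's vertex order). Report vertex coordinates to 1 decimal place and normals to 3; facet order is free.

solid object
 facet normal -0.921 0.024 0.389
  outer loop
   vertex 2.6 4.2 5.0
   vertex 0.9 3.7 1.0
   vertex 1.4 0.2 2.4
  endloop
 endfacet
 facet normal -0.229 -0.481 0.846
  outer loop
   vertex 2.6 4.2 5.0
   vertex 1.4 0.2 2.4
   vertex 4.9 2.4 4.6
  endloop
 endfacet
 facet normal -0.034 0.993 -0.110
  outer loop
   vertex 2.6 4.2 5.0
   vertex 4.8 3.8 0.7
   vertex 0.9 3.7 1.0
  endloop
 endfacet
 facet normal 0.623 0.741 0.250
  outer loop
   vertex 2.6 4.2 5.0
   vertex 4.9 2.4 4.6
   vertex 4.8 3.8 0.7
  endloop
 endfacet
 facet normal -0.281 -0.391 -0.876
  outer loop
   vertex 2.5 2.1 1.2
   vertex 1.4 0.2 2.4
   vertex 0.9 3.7 1.0
  endloop
 endfacet
 facet normal -0.070 -0.193 -0.979
  outer loop
   vertex 2.5 2.1 1.2
   vertex 0.9 3.7 1.0
   vertex 4.8 3.8 0.7
  endloop
 endfacet
 facet normal -0.180 -0.449 -0.875
  outer loop
   vertex 2.6 0.5 2.0
   vertex 1.4 0.2 2.4
   vertex 2.5 2.1 1.2
  endloop
 endfacet
 facet normal 0.129 -0.437 -0.890
  outer loop
   vertex 2.6 0.5 2.0
   vertex 2.5 2.1 1.2
   vertex 4.8 3.8 0.7
  endloop
 endfacet
 facet normal 0.334 -0.877 0.345
  outer loop
   vertex 2.6 0.5 2.0
   vertex 4.9 2.4 4.6
   vertex 1.4 0.2 2.4
  endloop
 endfacet
 facet normal 0.763 -0.602 -0.236
  outer loop
   vertex 2.6 0.5 2.0
   vertex 4.8 3.8 0.7
   vertex 4.9 2.4 4.6
  endloop
 endfacet
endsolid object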